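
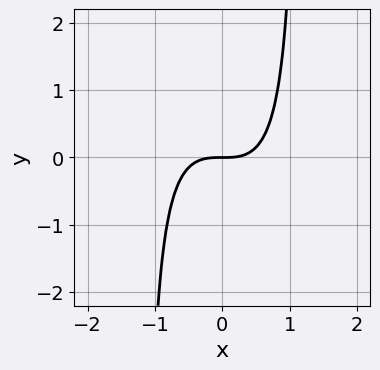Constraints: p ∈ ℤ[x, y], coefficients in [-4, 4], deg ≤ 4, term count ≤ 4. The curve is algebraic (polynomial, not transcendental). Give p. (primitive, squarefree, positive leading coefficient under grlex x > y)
First, degree: the shape is more complex than any degree-2 curve, so deg p = 3.
Then, against the integer gridlines: it crosses the y-axis at the gridline y = 0; one x-axis crossing is at x = 0.
Finally, fitting integer coefficients to these (and the overall shape) gives p.

3*x^3 + 2*x^2*y - 3*y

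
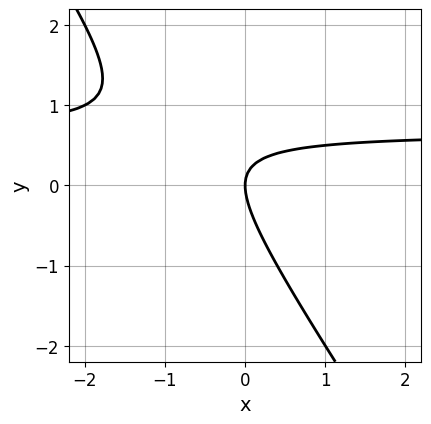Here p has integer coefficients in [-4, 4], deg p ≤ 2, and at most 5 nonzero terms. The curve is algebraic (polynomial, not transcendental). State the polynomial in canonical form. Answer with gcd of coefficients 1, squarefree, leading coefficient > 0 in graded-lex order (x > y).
First, degree: a generic line meets the curve in up to 2 points, so deg p = 2.
Next, from the visible intercepts: it crosses the y-axis at the gridline y = 0; it crosses the x-axis at the gridline x = 0.
Finally, these observations pin down the coefficients.

3*x*y + 2*y^2 - 2*x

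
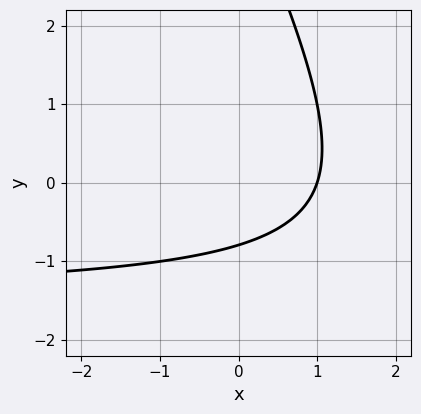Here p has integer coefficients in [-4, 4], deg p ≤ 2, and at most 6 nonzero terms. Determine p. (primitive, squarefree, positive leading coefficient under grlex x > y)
2*x*y + y^2 + 3*x - 3*y - 3

First, deg p = 2.
Next, observable constraints: it crosses the x-axis at the gridline x = 1.
Finally, matching integer coefficients to the picture gives p.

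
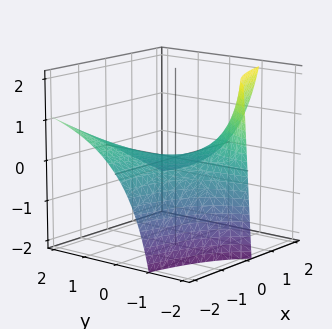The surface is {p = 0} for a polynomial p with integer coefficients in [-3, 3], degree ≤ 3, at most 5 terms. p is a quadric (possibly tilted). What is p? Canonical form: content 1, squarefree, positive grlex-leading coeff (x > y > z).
x*y + y*z + 2*z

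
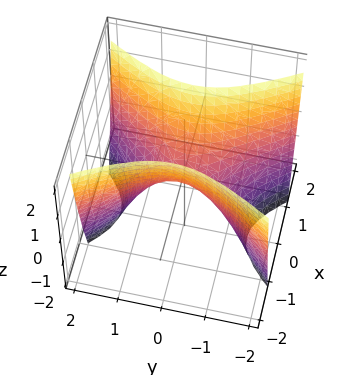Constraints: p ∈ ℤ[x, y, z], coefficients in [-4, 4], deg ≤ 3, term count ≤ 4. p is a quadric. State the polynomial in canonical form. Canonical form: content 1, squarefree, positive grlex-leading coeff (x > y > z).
2*x^2 - y^2 - z

1. The degree is 2 — a saddle surface; a quadric.
2. Symmetries: the x ↦ −x reflection is a symmetry, so x appears only in even powers; the y ↦ −y reflection is a symmetry, so y appears only in even powers.
3. Checking where it meets the axes: it meets the y-axis at y = 0 (among the integer gridlines); it crosses the z-axis at the gridline z = 0; it meets the x-axis at x = 0 (among the integer gridlines).
4. Solving for integer coefficients yields p as stated.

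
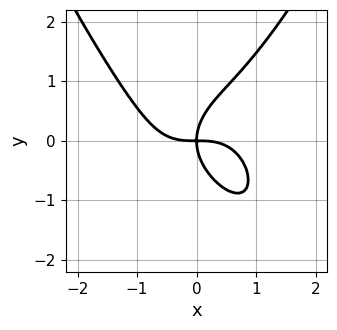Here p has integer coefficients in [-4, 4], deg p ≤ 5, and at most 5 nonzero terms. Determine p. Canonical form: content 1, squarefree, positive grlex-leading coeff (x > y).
2*x^4 - 2*y^3 + 3*x*y

The degree is 4 — no degree-3 curve has this shape.
From the axis intercepts and sections: it crosses the y-axis at the gridline y = 0; it crosses the x-axis at the gridline x = 0.
Putting this together gives p.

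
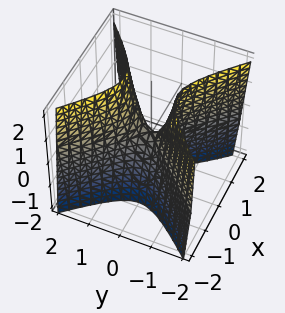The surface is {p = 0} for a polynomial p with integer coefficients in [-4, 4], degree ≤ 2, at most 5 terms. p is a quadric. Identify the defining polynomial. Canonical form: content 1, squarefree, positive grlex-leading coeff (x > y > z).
3*x^2 - 3*y^2 + z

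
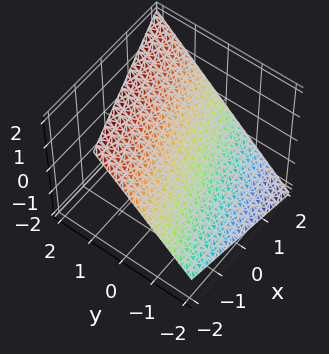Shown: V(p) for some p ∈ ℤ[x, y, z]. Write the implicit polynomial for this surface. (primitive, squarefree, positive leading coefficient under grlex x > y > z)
x - 3*y + 3*z - 2

(a) Degree: every cross-section is a straight line — this is a plane, so deg p = 1.
(b) Against the integer gridlines: it meets the x-axis at x = 2 (among the integer gridlines).
(c) Fitting integer coefficients to these (and the overall shape) gives p.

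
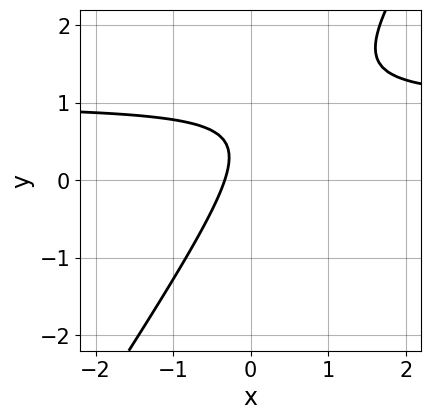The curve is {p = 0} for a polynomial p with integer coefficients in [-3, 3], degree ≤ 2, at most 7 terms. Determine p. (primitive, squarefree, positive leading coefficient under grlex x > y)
3*x*y - 2*y^2 - 3*x + 2*y - 1

The degree is 2 — the shape is more complex than any degree-1 curve.
Checking where it meets the axes: no y-intercept at any integer in the box.
Fitting integer coefficients to these (and the overall shape) gives p.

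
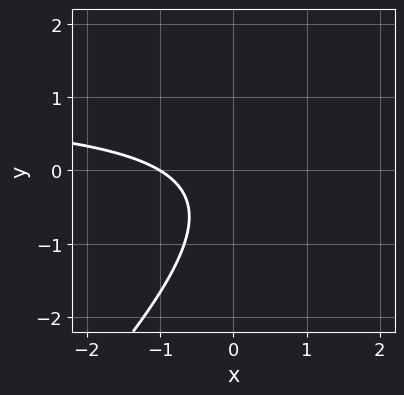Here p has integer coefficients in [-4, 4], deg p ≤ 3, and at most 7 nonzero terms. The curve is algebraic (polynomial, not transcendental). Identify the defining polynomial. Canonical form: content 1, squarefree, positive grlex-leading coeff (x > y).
3*x*y - 3*y^2 - 3*x - 2*y - 3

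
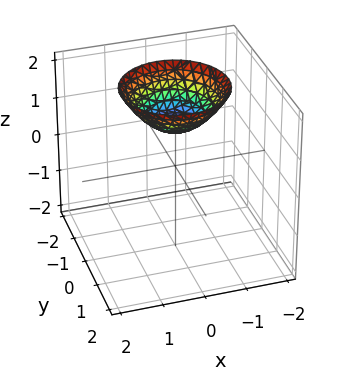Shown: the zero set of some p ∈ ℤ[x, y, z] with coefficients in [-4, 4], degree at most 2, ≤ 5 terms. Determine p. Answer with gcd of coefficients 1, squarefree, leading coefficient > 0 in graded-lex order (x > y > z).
1. The degree is 2 — the shape is more complex than any degree-1 surface.
2. Symmetry: the z-axis is an axis of rotation, so x and y enter only as x² + y².
3. Reading off the gridlines: one z-axis crossing is at z = 1; a circular section at z = 2 has radius between 1 and 2; it misses every integer gridline on the y-axis.
4. Matching integer coefficients to the picture gives p.

2*x^2 + 2*y^2 - 3*z + 3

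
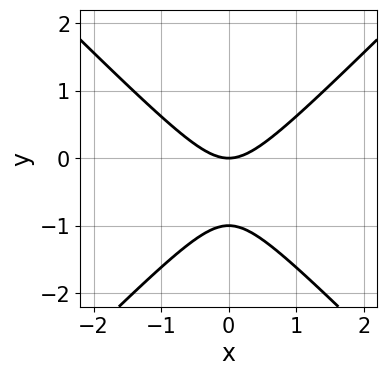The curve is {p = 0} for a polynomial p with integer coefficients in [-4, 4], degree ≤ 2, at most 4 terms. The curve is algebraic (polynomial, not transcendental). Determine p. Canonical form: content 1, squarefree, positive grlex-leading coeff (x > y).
x^2 - y^2 - y

1. deg p = 2. The shape is more complex than any degree-1 curve.
2. Symmetries: it's symmetric under x → −x, forcing even powers of x.
3. Against the integer gridlines: it meets the x-axis at x = 0 (among the integer gridlines); among the integer gridlines, it crosses the y-axis at y ∈ {-1, 0}.
4. Fitting integer coefficients to these (and the overall shape) gives p.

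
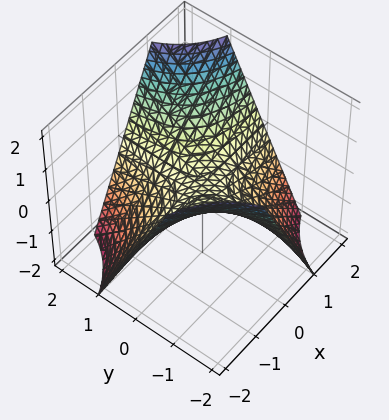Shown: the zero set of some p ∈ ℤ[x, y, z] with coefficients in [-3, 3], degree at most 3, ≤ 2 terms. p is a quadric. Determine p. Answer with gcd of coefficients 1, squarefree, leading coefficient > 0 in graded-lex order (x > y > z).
1. Degree: a hyperbolic paraboloid; a quadric, so deg p = 2.
2. Observable constraints: the visible y-axis segment lies entirely on the surface; every point of the x-axis in the box is on the surface; it crosses the z-axis at the gridline z = 0.
3. Solving for integer coefficients yields p as stated.

x*y - z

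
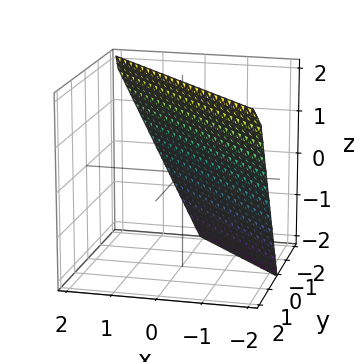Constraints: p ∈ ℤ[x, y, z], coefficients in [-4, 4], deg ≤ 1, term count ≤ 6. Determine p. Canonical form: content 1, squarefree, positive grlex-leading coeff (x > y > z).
First, degree: every cross-section is a straight line — this is a plane, so deg p = 1.
Next, from the axis intercepts and sections: it meets the z-axis at z = 2 (among the integer gridlines); it crosses the x-axis at the gridline x = -1; one y-axis crossing is at y = -1.
Finally, fitting integer coefficients to these (and the overall shape) gives p.

2*x + 2*y - z + 2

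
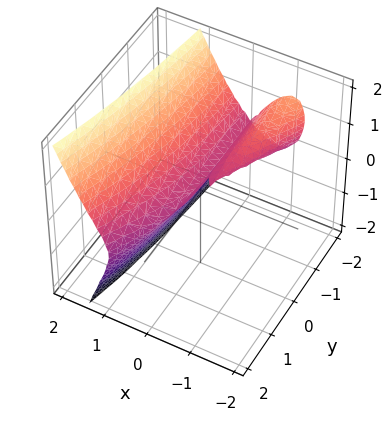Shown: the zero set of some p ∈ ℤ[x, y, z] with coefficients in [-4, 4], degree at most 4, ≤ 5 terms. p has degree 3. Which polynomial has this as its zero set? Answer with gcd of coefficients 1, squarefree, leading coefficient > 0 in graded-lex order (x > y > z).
(a) deg p = 3.
(b) From the axis intercepts and sections: every point of the y-axis in the box is on the surface; it meets the z-axis at z = 0 (among the integer gridlines).
(c) Matching integer coefficients to the picture gives p.

2*x^3 - x^2*y - x*z - z^2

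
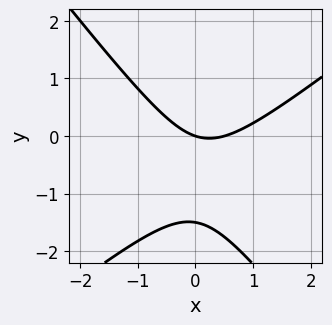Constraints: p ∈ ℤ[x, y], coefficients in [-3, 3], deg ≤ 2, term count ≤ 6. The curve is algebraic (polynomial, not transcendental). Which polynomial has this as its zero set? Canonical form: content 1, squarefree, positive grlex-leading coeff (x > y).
The degree is 2 — a generic line meets the curve in up to 2 points.
Observable constraints: it crosses the x-axis at the gridline x = 0; it crosses the y-axis at the gridline y = 0.
Matching integer coefficients to the picture gives p.

2*x^2 - x*y - 2*y^2 - x - 3*y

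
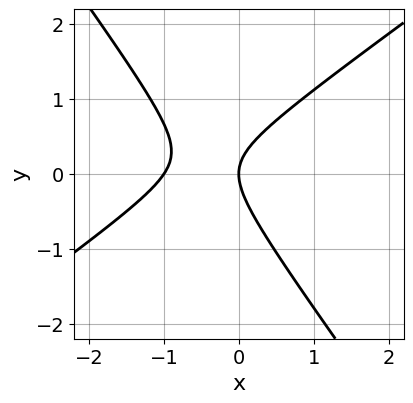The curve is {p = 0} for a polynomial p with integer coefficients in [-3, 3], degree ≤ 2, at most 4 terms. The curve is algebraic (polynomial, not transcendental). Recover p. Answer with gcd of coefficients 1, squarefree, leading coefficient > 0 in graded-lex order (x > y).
First, the degree is 2 — a generic line meets the curve in up to 2 points.
Next, reading off the gridlines: among the integer gridlines, it crosses the x-axis at x ∈ {-1, 0}; it meets the y-axis at y = 0 (among the integer gridlines).
Finally, matching integer coefficients to the picture gives p.

3*x^2 - 2*x*y - 3*y^2 + 3*x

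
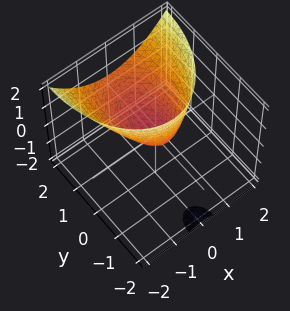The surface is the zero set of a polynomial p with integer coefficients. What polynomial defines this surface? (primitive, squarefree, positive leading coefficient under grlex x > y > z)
2*x^2 + y^2 - 2*y*z - 2*z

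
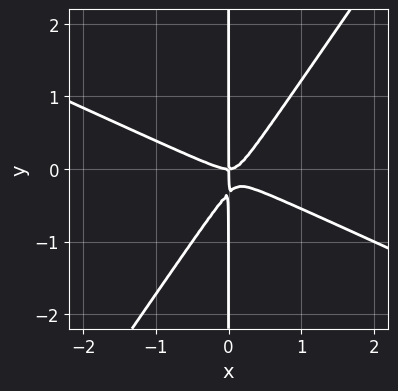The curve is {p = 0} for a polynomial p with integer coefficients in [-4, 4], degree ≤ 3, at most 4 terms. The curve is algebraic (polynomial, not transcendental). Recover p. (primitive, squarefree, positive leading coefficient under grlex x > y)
2*x^3 + 3*x^2*y - 3*x*y^2 - x*y

(a) Degree: the shape is more complex than any degree-2 curve, so deg p = 3.
(b) Checking where it meets the axes: one x-axis crossing is at x = 0; the visible y-axis segment lies entirely on the curve.
(c) The integer polynomial consistent with all of this is the stated p.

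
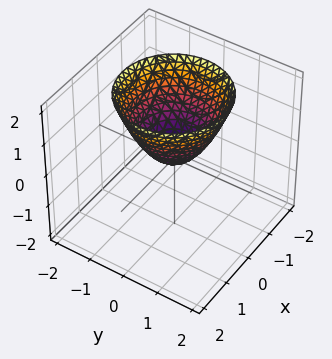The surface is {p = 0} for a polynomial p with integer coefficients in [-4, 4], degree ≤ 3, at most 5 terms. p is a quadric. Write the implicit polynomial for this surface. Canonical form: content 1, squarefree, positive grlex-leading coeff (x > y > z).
1. Degree: a paraboloid; a quadric, so deg p = 2.
2. Symmetries: the z-axis is an axis of rotation, so x and y enter only as x² + y².
3. From the axis intercepts and sections: it meets the z-axis at z = 0 (among the integer gridlines); one y-axis crossing is at y = 0; a circular section at z = 1 has radius exactly 1.
4. Solving for integer coefficients yields p as stated.

x^2 + y^2 - z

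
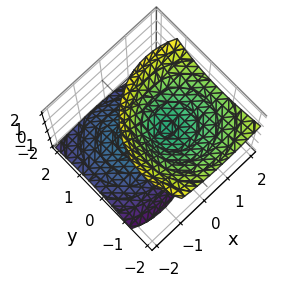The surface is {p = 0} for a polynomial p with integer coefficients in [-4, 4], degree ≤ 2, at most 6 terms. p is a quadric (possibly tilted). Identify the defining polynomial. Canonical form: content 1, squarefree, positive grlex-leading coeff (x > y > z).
1. There are 2 components. Treating them together as one polynomial.
2. Degree: no degree-1 surface has this shape, so deg p = 2.
3. Observable constraints: the surface avoids every integer y-axis point in the box; no x-intercept at any integer in the box.
4. Assembling these constraints gives the stated polynomial.

3*x^2 - 3*x*z + 3*y^2 + 3*y*z - 3*z^2 + 1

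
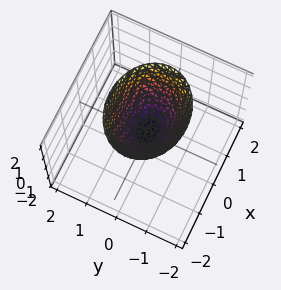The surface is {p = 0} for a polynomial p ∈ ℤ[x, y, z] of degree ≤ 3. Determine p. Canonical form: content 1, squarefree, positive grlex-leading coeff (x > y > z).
2*x^2 + 3*y^2 - 2*z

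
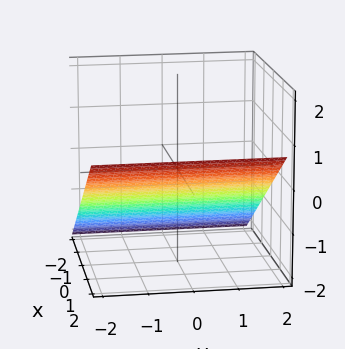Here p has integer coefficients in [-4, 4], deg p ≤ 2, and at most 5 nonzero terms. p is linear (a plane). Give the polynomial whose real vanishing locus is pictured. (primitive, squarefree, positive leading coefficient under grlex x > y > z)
2*x - 3*z - 2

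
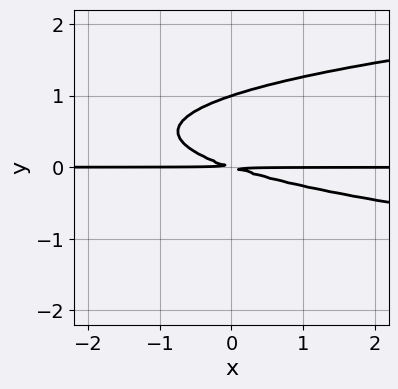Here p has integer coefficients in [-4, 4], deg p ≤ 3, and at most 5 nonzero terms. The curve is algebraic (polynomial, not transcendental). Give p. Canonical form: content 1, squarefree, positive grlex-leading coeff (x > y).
3*y^3 - x*y - 3*y^2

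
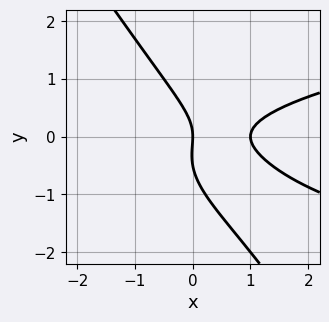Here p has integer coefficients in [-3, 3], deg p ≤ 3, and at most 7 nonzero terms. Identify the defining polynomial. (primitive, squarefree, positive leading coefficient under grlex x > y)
3*x*y^2 + 2*y^3 - 2*x^2 + y^2 + 2*x

1. deg p = 3. A generic line meets the curve in up to 3 points.
2. Reading off the gridlines: one y-axis crossing is at y = 0; among the integer gridlines, it crosses the x-axis at x ∈ {0, 1}.
3. The integer polynomial consistent with all of this is the stated p.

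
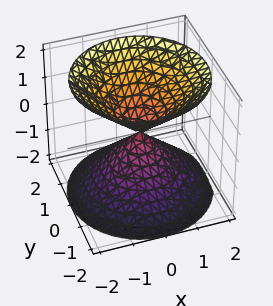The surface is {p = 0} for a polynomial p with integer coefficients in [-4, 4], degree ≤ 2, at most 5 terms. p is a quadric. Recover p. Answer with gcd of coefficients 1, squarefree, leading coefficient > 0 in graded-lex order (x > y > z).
x^2 + y^2 - z^2

(a) The picture has 2 separate pieces. They look like related sheets of one shape, so recover p as a whole.
(b) Degree: a double cone through the origin; a quadric, so deg p = 2.
(c) Symmetry: every cross-section ⟂ z is a circle, so x, y appear only via x² + y²; mirror symmetry z ↦ −z ⇒ only even powers of z.
(d) From the visible intercepts: a circular section at z = -1 has radius exactly 1; one x-axis crossing is at x = 0; one y-axis crossing is at y = 0; one z-axis crossing is at z = 0.
(e) Fitting integer coefficients to these (and the overall shape) gives p.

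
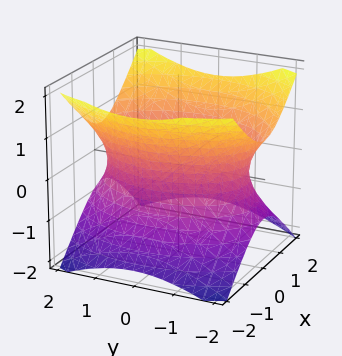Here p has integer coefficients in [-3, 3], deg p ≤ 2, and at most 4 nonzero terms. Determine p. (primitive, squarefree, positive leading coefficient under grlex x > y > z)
2*x^2 + y^2 - 2*z^2 - 3

First, deg p = 2.
Then, symmetries: the z ↦ −z reflection is a symmetry, so z appears only in even powers; mirror symmetry x ↦ −x ⇒ only even powers of x; mirror symmetry y ↦ −y ⇒ only even powers of y.
Next, from the axis intercepts and sections: the surface avoids every integer z-axis point in the box.
Finally, the integer polynomial consistent with all of this is the stated p.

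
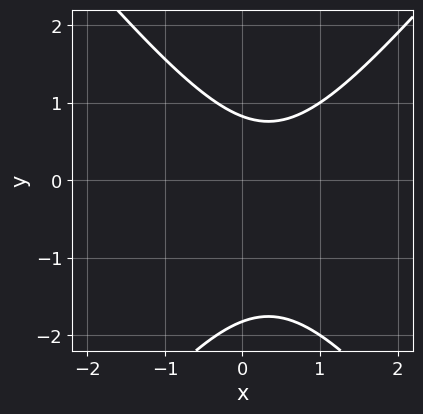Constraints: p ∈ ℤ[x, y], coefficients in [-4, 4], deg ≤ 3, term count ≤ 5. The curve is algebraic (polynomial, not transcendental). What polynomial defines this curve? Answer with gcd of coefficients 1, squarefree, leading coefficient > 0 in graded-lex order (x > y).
3*x^2 - 2*y^2 - 2*x - 2*y + 3

1. The degree is 2 — the shape is more complex than any degree-1 curve.
2. Observable constraints: it misses every integer gridline on the x-axis.
3. Solving for integer coefficients yields p as stated.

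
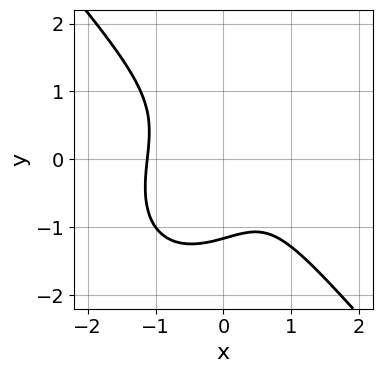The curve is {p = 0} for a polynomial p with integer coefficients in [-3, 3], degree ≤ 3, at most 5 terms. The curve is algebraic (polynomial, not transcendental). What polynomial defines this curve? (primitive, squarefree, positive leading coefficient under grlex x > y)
First, the degree is 3 — the shape is more complex than any degree-2 curve.
Finally, solving for integer coefficients yields p as stated.

3*x^3 + 2*y^3 - 2*x - y + 2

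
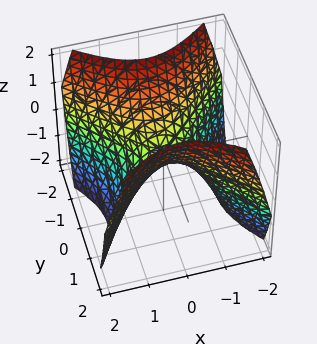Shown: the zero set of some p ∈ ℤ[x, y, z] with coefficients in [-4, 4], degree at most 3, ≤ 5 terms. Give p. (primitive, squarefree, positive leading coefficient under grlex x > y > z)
x^2 - y^2 + z

First, degree: a saddle surface; a quadric, so deg p = 2.
Then, symmetries: the y ↦ −y reflection is a symmetry, so y appears only in even powers; mirror symmetry x ↦ −x ⇒ only even powers of x.
Then, observable constraints: it meets the y-axis at y = 0 (among the integer gridlines); it meets the x-axis at x = 0 (among the integer gridlines); it meets the z-axis at z = 0 (among the integer gridlines).
Finally, assembling these constraints gives the stated polynomial.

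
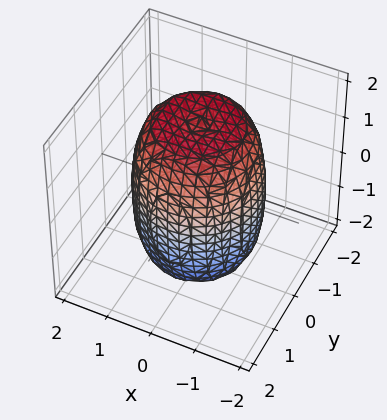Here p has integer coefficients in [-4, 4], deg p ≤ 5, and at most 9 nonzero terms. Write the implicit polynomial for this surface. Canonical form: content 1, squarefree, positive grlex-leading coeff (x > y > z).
2*x^4 + 4*x^2*y^2 + 2*y^4 - 2*x^2 - 2*y^2 + z^2 - 3

(a) The degree is 4 — no degree-3 surface has this shape.
(b) Symmetries: rotational symmetry about the z-axis ⇒ p depends on x, y only through x² + y².
(c) Observable constraints: a circular section at z = 1 has radius between 1 and 2.
(d) Putting this together gives p.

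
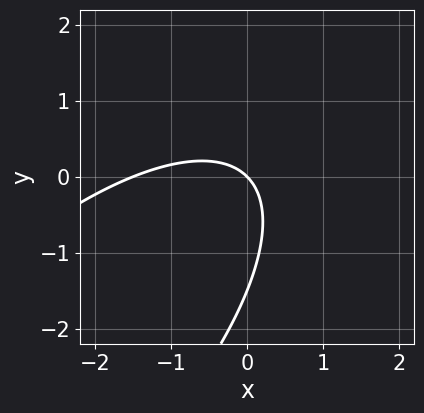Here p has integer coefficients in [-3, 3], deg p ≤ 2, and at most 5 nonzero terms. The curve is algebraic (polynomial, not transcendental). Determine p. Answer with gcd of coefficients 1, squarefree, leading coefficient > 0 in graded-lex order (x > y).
First, the degree is 2 — the shape is more complex than any degree-1 curve.
Next, from the axis intercepts and sections: one x-axis crossing is at x = 0; it crosses the y-axis at the gridline y = 0.
Finally, solving for integer coefficients yields p as stated.

2*x^2 - 3*x*y + 2*y^2 + 3*x + 3*y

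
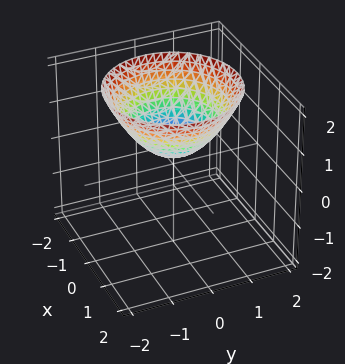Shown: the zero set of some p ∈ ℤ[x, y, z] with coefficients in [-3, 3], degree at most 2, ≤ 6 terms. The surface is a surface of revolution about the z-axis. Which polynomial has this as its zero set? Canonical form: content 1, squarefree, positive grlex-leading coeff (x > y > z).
2*x^2 + 2*y^2 - 3*z + 1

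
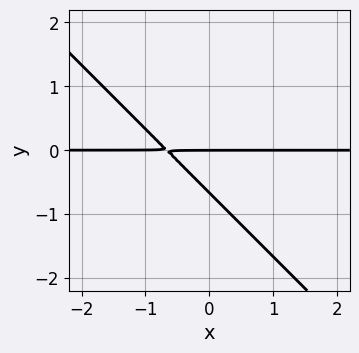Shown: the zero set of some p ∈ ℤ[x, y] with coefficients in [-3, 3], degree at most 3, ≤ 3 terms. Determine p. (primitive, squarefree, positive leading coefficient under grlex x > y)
3*x*y + 3*y^2 + 2*y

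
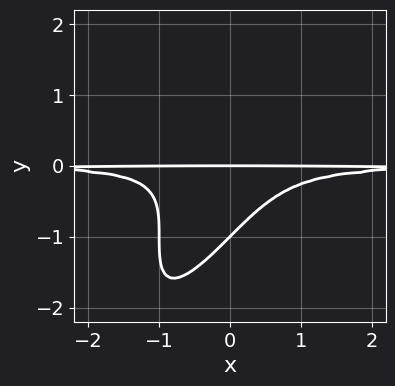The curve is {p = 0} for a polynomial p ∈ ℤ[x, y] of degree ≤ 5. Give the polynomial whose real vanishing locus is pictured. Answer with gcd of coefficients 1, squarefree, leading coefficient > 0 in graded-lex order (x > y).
3*x^2*y^2 - 3*x*y^3 + y^4 + y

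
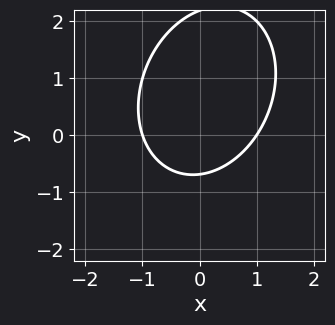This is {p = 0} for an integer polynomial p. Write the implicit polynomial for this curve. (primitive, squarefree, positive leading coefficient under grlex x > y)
3*x^2 - x*y + 2*y^2 - 3*y - 3

1. Degree: a generic line meets the curve in up to 2 points, so deg p = 2.
2. Reading off the gridlines: among the integer gridlines, it crosses the x-axis at x ∈ {-1, 1}.
3. These observations pin down the coefficients.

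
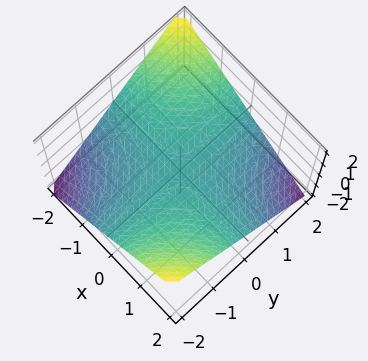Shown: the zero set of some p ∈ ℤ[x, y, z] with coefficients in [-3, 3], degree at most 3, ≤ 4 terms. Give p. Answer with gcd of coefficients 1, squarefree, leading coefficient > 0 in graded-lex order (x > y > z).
x*y + 2*z

deg p = 2.
Checking where it meets the axes: the visible y-axis segment lies entirely on the surface; it meets the z-axis at z = 0 (among the integer gridlines); every point of the x-axis in the box is on the surface.
Fitting integer coefficients to these (and the overall shape) gives p.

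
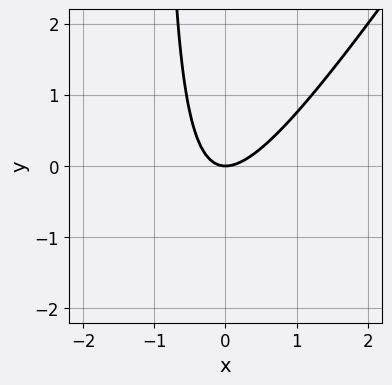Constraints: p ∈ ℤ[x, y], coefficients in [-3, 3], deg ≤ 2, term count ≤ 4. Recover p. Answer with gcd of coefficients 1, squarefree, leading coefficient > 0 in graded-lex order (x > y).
First, deg p = 2. A generic line meets the curve in up to 2 points.
Then, observable constraints: it meets the x-axis at x = 0 (among the integer gridlines); one y-axis crossing is at y = 0.
Finally, solving for integer coefficients yields p as stated.

3*x^2 - 2*x*y - 2*y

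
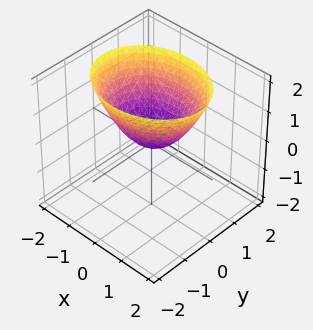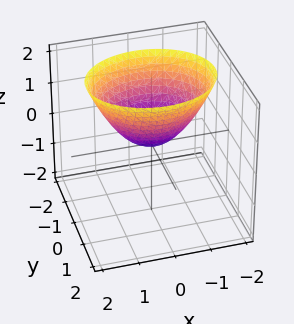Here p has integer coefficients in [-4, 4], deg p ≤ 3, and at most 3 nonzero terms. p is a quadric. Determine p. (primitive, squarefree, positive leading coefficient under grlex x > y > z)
The degree is 2 — a paraboloid; a quadric.
Symmetries: mirror symmetry x ↦ −x ⇒ only even powers of x; the y ↦ −y reflection is a symmetry, so y appears only in even powers.
From the visible intercepts: one x-axis crossing is at x = 0; it meets the y-axis at y = 0 (among the integer gridlines); one z-axis crossing is at z = 0.
These observations pin down the coefficients.

2*x^2 + 3*y^2 - 3*z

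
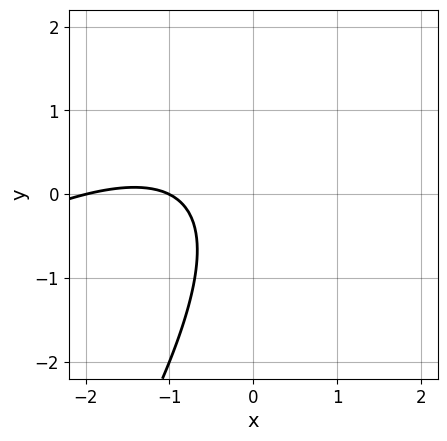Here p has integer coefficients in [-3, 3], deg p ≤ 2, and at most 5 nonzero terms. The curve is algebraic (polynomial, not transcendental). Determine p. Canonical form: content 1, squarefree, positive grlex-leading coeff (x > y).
(a) The degree is 2 — the shape is more complex than any degree-1 curve.
(b) Observable constraints: the curve avoids every integer y-axis point in the box; among the integer gridlines, it crosses the x-axis at x ∈ {-2, -1}.
(c) Assembling these constraints gives the stated polynomial.

x^2 - 2*x*y + y^2 + 3*x + 2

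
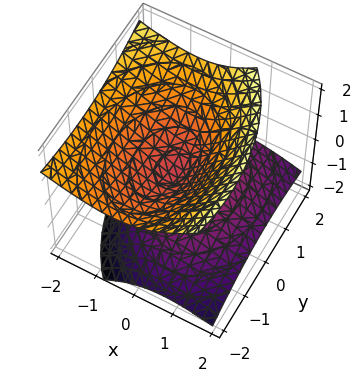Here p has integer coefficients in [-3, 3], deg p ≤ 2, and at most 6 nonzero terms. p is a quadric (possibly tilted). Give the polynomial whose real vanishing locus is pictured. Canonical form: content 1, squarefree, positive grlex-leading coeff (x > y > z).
2*x^2 + 2*x*z + y^2 + y*z - 3*z^2

1. The picture has 2 separate pieces. Treating them together as one polynomial.
2. The degree is 2 — a generic line meets the surface in up to 2 points.
3. Checking where it meets the axes: one z-axis crossing is at z = 0; it crosses the x-axis at the gridline x = 0; one y-axis crossing is at y = 0.
4. Solving for integer coefficients yields p as stated.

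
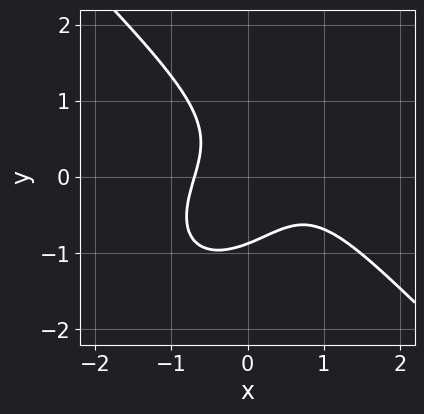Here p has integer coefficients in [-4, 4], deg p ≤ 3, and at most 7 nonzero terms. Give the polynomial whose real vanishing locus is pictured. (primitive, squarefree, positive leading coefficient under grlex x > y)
3*x^3 + 3*y^3 - 2*x^2 + 3*x*y + 2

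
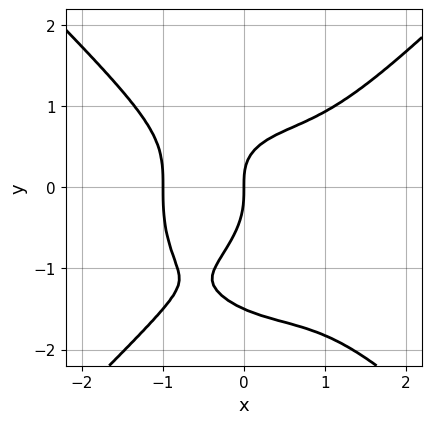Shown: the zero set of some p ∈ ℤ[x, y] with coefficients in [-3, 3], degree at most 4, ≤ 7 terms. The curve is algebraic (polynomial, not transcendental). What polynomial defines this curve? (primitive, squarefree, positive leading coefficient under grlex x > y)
Degree: a generic line meets the curve in up to 4 points, so deg p = 4.
Observable constraints: among the integer gridlines, it crosses the x-axis at x ∈ {-1, 0}; it meets the y-axis at y = 0 (among the integer gridlines).
Together with the visible shape, these determine p as stated.

2*x^4 - 2*y^4 - x^3 - 3*y^3 + 3*x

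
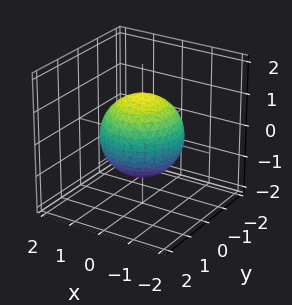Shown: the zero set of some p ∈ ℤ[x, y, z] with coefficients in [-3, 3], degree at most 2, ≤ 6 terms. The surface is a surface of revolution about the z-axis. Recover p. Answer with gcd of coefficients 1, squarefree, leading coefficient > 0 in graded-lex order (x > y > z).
2*x^2 + 2*y^2 + 2*z^2 - 3

(a) Degree: no degree-1 surface has this shape, so deg p = 2.
(b) Symmetries: the z-axis is an axis of rotation, so x and y enter only as x² + y².
(c) Reading off the gridlines: a circular section at z = -1 has radius between 0 and 1.
(d) These observations pin down the coefficients.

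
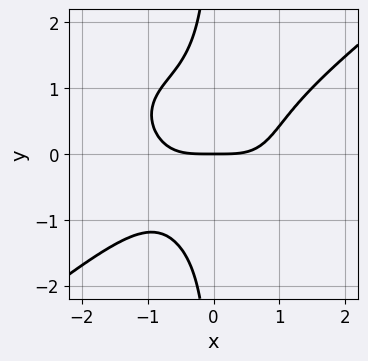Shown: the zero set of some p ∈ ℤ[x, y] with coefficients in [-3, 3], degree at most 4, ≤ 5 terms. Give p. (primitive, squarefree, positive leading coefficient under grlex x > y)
Degree: no degree-3 curve has this shape, so deg p = 4.
Against the integer gridlines: it crosses the x-axis at the gridline x = 0; it crosses the y-axis at the gridline y = 0.
Matching integer coefficients to the picture gives p.

x^4 - 2*x*y^3 - 2*y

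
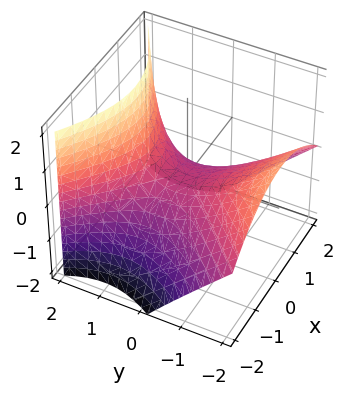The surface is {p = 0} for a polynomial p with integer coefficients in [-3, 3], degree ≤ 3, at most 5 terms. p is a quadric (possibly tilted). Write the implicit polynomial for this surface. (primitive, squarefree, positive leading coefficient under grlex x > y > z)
x^2 - y^2 - y*z + 2*z

1. deg p = 2.
2. Observable constraints: it crosses the x-axis at the gridline x = 0; it meets the y-axis at y = 0 (among the integer gridlines); it meets the z-axis at z = 0 (among the integer gridlines).
3. These observations pin down the coefficients.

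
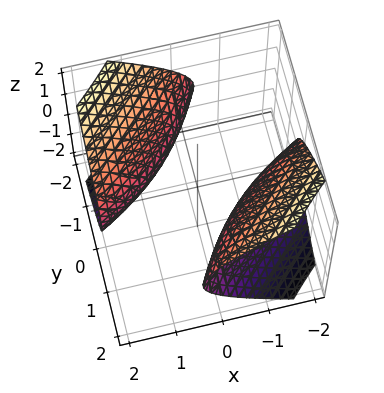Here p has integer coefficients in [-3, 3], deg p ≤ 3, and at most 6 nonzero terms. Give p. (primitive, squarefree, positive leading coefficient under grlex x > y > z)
I count 2 distinct pieces. Treating them together as one polynomial.
The degree is 2 — a generic line meets the surface in up to 2 points.
Checking where it meets the axes: it misses every integer gridline on the z-axis.
These observations pin down the coefficients.

x^2 - 3*x*y + y^2 - 3*z^2 - 2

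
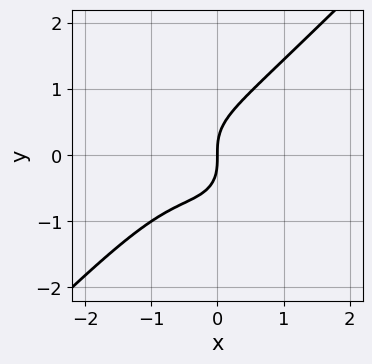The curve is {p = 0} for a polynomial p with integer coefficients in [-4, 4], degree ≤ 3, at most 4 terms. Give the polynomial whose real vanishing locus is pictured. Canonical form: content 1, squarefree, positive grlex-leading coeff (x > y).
x^3 - y^3 + x^2 + x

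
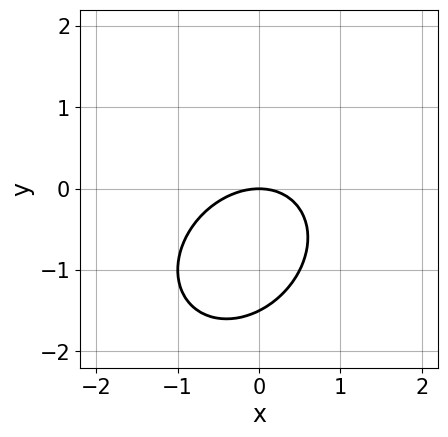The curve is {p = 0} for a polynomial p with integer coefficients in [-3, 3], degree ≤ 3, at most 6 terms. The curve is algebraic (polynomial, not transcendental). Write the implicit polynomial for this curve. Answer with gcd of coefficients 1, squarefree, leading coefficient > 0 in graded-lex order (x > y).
Degree: the shape is more complex than any degree-1 curve, so deg p = 2.
Observable constraints: it meets the y-axis at y = 0 (among the integer gridlines); one x-axis crossing is at x = 0.
Matching integer coefficients to the picture gives p.

2*x^2 - x*y + 2*y^2 + 3*y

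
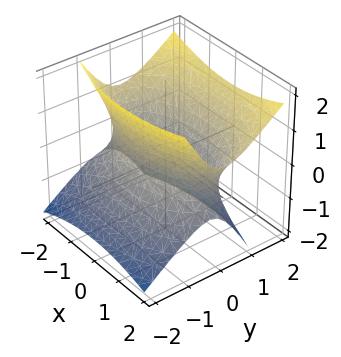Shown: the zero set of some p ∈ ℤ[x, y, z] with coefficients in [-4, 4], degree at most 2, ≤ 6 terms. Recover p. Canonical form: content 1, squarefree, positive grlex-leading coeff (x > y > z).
x^2 + 3*y^2 - 2*y*z - 2*z^2 - 3

(a) deg p = 2. No degree-1 surface has this shape.
(b) Reading off the gridlines: the surface avoids every integer z-axis point in the box; among the integer gridlines, it crosses the y-axis at y ∈ {-1, 1}.
(c) Fitting integer coefficients to these (and the overall shape) gives p.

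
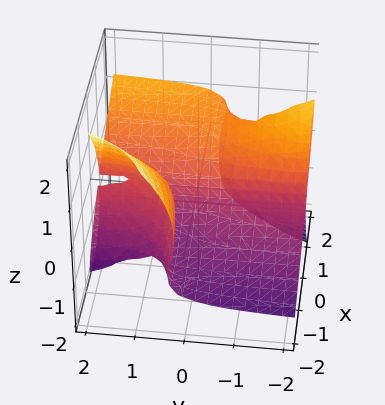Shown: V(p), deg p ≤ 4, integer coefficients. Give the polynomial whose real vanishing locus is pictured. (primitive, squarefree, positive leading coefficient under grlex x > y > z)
The degree is 3 — a generic line meets the surface in up to 3 points.
Reading off the gridlines: one x-axis crossing is at x = 0; every point of the y-axis in the box is on the surface; it crosses the z-axis at the gridline z = 0.
Together with the visible shape, these determine p as stated.

2*x^2*y - 3*x*y*z - 2*z^3 + x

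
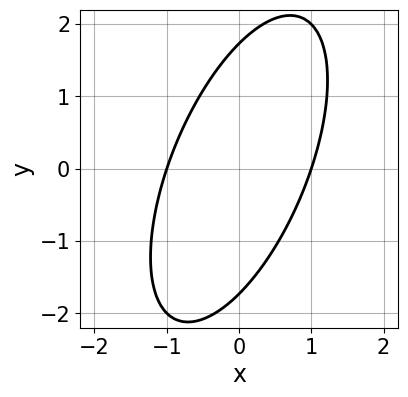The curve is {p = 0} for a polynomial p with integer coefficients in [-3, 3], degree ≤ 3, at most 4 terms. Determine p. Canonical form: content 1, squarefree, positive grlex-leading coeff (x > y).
(a) Degree: no degree-1 curve has this shape, so deg p = 2.
(b) From the visible intercepts: the x-axis gridline crossings are at x ∈ {-1, 1}.
(c) Assembling these constraints gives the stated polynomial.

3*x^2 - 2*x*y + y^2 - 3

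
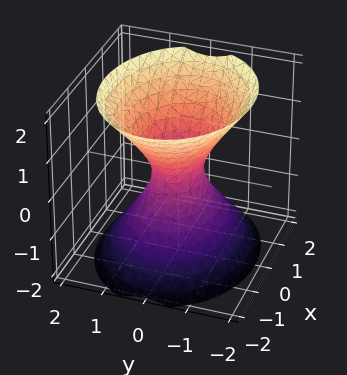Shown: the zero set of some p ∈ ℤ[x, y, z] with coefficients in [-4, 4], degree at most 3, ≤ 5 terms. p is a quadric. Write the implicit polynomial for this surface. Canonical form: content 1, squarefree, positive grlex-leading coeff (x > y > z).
2*x^2 + 3*y^2 - 2*z^2 - 1

deg p = 2.
Symmetries: it's symmetric under y → −y, forcing even powers of y; the x ↦ −x reflection is a symmetry, so x appears only in even powers; mirror symmetry z ↦ −z ⇒ only even powers of z.
Checking where it meets the axes: it misses every integer gridline on the z-axis.
Together with the visible shape, these determine p as stated.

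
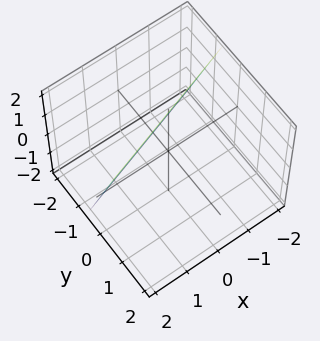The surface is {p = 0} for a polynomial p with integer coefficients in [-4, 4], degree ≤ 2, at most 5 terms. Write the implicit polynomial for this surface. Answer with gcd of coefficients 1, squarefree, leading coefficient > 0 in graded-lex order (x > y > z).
x - 3*y + z - 2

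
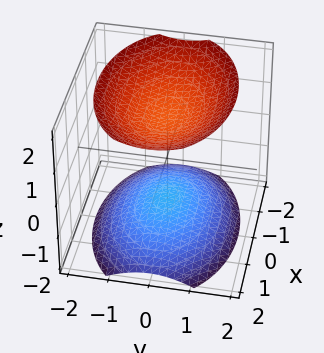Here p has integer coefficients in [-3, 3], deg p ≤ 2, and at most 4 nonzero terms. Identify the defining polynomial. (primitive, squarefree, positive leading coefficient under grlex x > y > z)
1. I count 2 distinct pieces. Treating them together as one polynomial.
2. deg p = 2. Two separate bowl-shaped sheets opening away from each other; a quadric.
3. Symmetries: the z ↦ −z reflection is a symmetry, so z appears only in even powers; the x ↦ −x reflection is a symmetry, so x appears only in even powers; mirror symmetry y ↦ −y ⇒ only even powers of y.
4. Against the integer gridlines: no y-intercept at any integer in the box; no x-intercept at any integer in the box.
5. Fitting integer coefficients to these (and the overall shape) gives p.

x^2 + 2*y^2 - 2*z^2 + 3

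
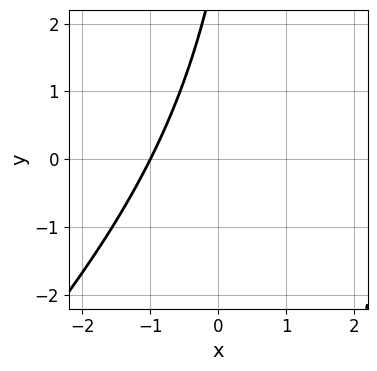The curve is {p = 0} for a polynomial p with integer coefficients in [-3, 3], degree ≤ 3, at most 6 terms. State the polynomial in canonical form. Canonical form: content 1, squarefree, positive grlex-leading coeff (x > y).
First, the degree is 2 — no degree-1 curve has this shape.
Next, checking where it meets the axes: it misses every integer gridline on the y-axis; one x-axis crossing is at x = -1.
Finally, together with the visible shape, these determine p as stated.

x^2 - x*y - 2*x + y - 3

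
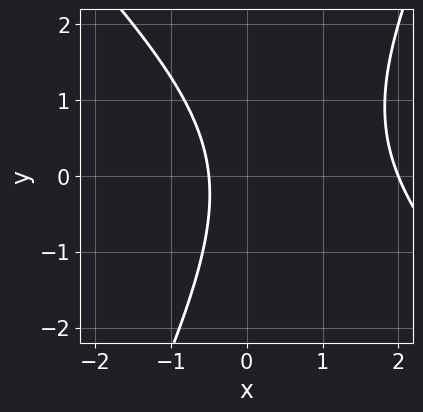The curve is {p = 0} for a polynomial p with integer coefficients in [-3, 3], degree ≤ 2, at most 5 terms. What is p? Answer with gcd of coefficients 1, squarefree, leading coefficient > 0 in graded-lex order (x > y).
2*x^2 + x*y - y^2 - 3*x - 2

(a) The degree is 2 — no degree-1 curve has this shape.
(b) From the visible intercepts: one x-axis crossing is at x = 2; no y-intercept at any integer in the box.
(c) Together with the visible shape, these determine p as stated.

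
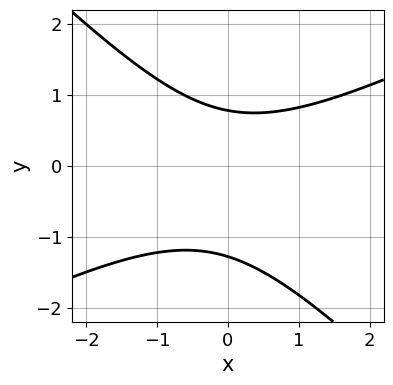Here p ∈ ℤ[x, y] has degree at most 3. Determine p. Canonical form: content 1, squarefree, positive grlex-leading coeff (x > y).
Degree: the shape is more complex than any degree-1 curve, so deg p = 2.
Observable constraints: no x-intercept at any integer in the box.
Fitting integer coefficients to these (and the overall shape) gives p.

x^2 - x*y - 2*y^2 - y + 2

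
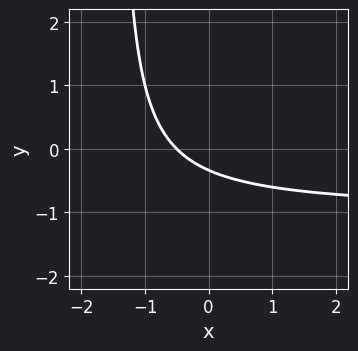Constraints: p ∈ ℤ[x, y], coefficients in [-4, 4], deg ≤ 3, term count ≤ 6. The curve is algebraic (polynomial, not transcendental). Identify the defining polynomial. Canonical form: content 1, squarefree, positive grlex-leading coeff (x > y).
Degree: the shape is more complex than any degree-1 curve, so deg p = 2.
The integer polynomial consistent with all of this is the stated p.

2*x*y + 2*x + 3*y + 1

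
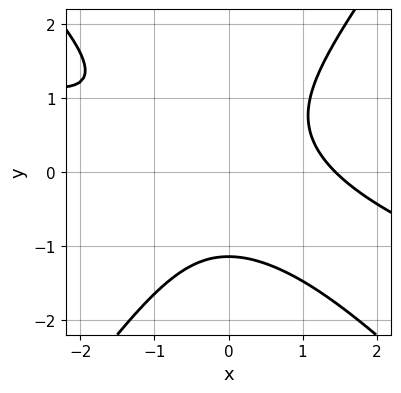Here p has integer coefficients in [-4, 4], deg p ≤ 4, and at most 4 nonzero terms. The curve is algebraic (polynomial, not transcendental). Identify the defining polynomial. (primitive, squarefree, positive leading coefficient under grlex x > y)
x^3 + 3*x^2*y - 2*y^3 - 3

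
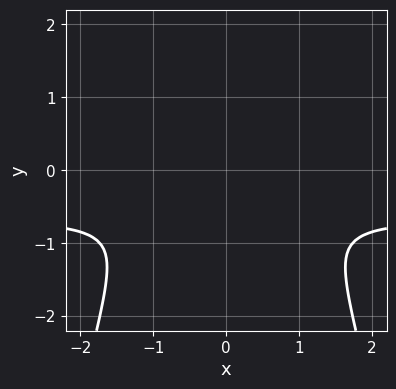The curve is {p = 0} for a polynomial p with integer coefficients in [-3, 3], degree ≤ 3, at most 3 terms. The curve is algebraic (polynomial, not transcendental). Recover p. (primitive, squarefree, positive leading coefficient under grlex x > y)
1. Degree: a generic line meets the curve in up to 3 points, so deg p = 3.
2. Symmetries: the x ↦ −x reflection is a symmetry, so x appears only in even powers.
3. The integer polynomial consistent with all of this is the stated p.

3*x^2*y + 2*x^2 + 3*y^2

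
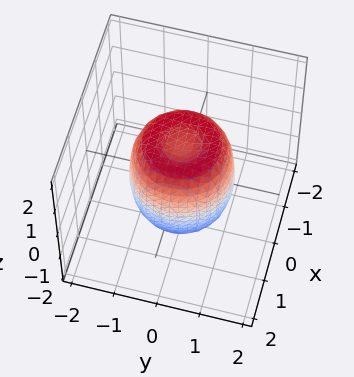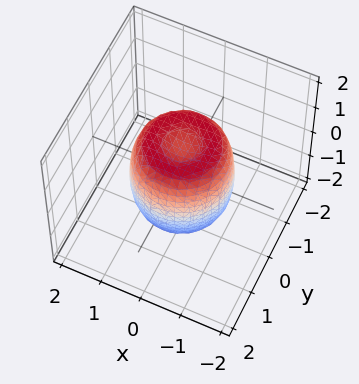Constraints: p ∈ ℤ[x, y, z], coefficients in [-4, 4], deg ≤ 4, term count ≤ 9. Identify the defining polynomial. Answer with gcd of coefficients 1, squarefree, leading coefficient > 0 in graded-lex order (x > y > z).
(a) Degree: the shape is more complex than any degree-3 surface, so deg p = 4.
(b) Symmetries: every cross-section ⟂ z is a circle, so x, y appear only via x² + y².
(c) From the visible intercepts: the z-axis gridline crossings are at z ∈ {-1, 1}; a circular section at z = 1 has radius exactly 1.
(d) These observations pin down the coefficients.

2*x^4 + 4*x^2*y^2 + 2*y^4 - 2*x^2 - 2*y^2 + z^2 - 1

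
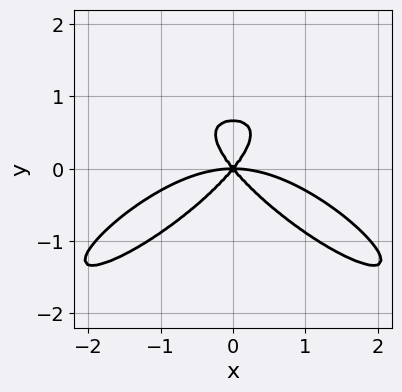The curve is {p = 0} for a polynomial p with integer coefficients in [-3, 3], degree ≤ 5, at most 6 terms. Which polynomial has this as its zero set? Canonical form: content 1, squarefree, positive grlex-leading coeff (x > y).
x^4 - 2*x^2*y^2 + 3*y^4 + 3*x^2*y - 2*y^3

1. Degree: the shape is more complex than any degree-3 curve, so deg p = 4.
2. Symmetries: mirror symmetry x ↦ −x ⇒ only even powers of x.
3. Against the integer gridlines: one x-axis crossing is at x = 0; it meets the y-axis at y = 0 (among the integer gridlines).
4. The integer polynomial consistent with all of this is the stated p.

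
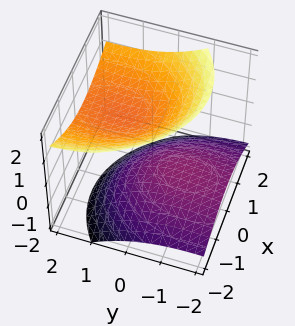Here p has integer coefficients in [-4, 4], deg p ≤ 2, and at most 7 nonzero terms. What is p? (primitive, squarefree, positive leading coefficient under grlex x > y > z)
2*x^2 - x*z + y^2 - 3*y*z - 3*z^2 + 2

First, I count 2 distinct pieces. They look like related sheets of one shape, so recover p as a whole.
Next, the degree is 2 — a generic line meets the surface in up to 2 points.
Then, reading off the gridlines: no x-intercept at any integer in the box; no y-intercept at any integer in the box.
Finally, together with the visible shape, these determine p as stated.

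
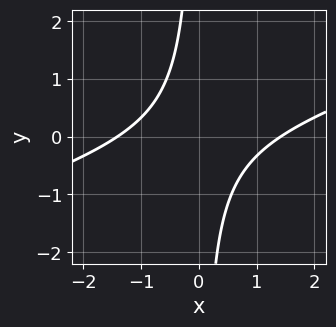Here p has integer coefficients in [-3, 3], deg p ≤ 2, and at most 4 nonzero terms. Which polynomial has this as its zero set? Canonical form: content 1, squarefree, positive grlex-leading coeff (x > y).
First, the degree is 2 — a generic line meets the curve in up to 2 points.
Next, against the integer gridlines: the curve avoids every integer y-axis point in the box.
Finally, putting this together gives p.

x^2 - 3*x*y - 2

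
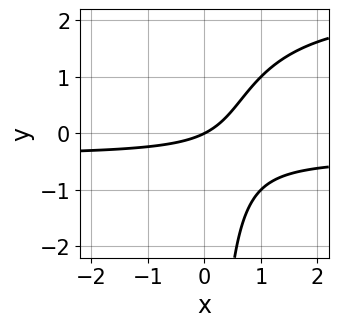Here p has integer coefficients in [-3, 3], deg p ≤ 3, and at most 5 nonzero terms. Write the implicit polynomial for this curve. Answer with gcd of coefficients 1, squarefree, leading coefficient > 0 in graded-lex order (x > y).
The degree is 3 — no degree-2 curve has this shape.
Observable constraints: it meets the y-axis at y = 0 (among the integer gridlines); it crosses the x-axis at the gridline x = 0.
The integer polynomial consistent with all of this is the stated p.

x*y^2 - 2*x*y - x + 2*y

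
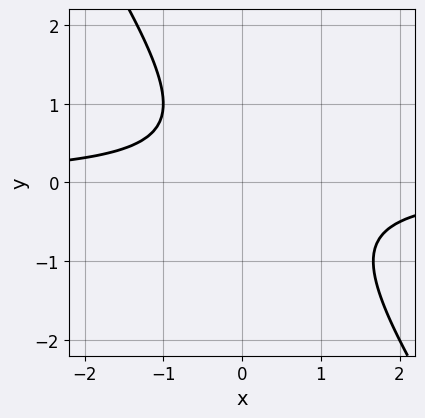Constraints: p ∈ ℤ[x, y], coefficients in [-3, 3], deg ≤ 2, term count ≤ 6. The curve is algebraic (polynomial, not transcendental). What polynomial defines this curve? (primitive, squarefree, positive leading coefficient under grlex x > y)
3*x*y + 2*y^2 - y + 2

First, the degree is 2 — the shape is more complex than any degree-1 curve.
Next, reading off the gridlines: no x-intercept at any integer in the box; the curve avoids every integer y-axis point in the box.
Finally, these observations pin down the coefficients.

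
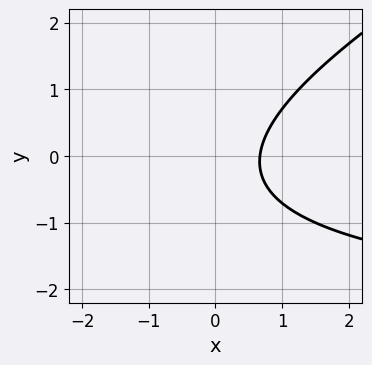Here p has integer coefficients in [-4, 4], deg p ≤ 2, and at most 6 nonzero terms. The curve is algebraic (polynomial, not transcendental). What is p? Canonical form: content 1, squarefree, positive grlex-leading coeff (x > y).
x*y - 2*y^2 + 3*x - y - 2

First, degree: no degree-1 curve has this shape, so deg p = 2.
Next, checking where it meets the axes: no y-intercept at any integer in the box.
Finally, the integer polynomial consistent with all of this is the stated p.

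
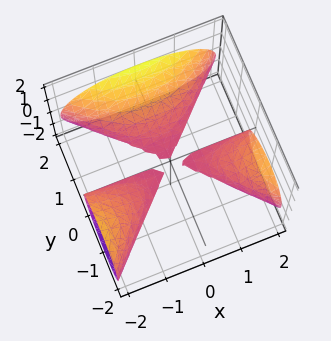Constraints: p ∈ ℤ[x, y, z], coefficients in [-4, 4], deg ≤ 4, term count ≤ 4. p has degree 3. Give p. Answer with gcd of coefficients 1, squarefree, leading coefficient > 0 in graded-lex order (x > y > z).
First, the picture has 3 separate pieces. Treating them together as one polynomial.
Next, the degree is 3 — the shape is more complex than any degree-2 surface.
Next, from the axis intercepts and sections: it crosses the z-axis at the gridline z = 0; every point of the x-axis in the box is on the surface; one y-axis crossing is at y = 0.
Finally, these observations pin down the coefficients.

x^2*y - y^3 + 3*z^2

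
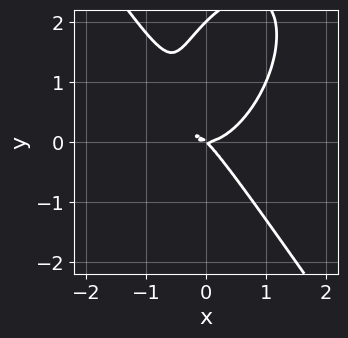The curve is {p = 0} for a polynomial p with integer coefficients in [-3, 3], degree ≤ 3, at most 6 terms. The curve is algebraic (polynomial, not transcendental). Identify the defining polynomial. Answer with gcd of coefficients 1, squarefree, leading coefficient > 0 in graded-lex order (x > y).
3*x^3 + y^3 - 2*x*y - 2*y^2

First, the degree is 3 — a generic line meets the curve in up to 3 points.
Then, observable constraints: it meets the x-axis at x = 0 (among the integer gridlines); the y-axis gridline crossings are at y ∈ {0, 2}.
Finally, the integer polynomial consistent with all of this is the stated p.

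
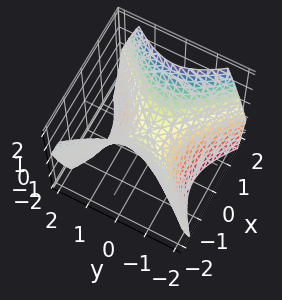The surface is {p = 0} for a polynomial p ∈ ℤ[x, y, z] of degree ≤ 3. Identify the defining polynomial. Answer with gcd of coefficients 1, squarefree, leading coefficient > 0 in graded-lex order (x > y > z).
x^2 - y^2 - z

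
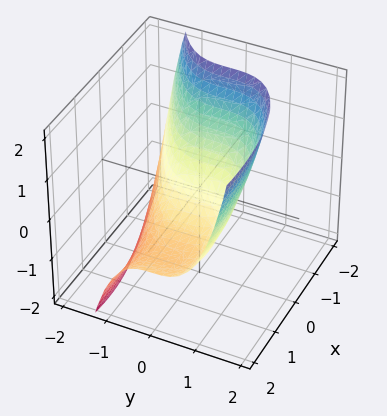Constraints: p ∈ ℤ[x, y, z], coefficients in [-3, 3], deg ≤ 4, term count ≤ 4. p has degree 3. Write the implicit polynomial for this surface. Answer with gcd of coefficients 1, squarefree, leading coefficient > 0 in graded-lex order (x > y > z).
First, degree: no degree-2 surface has this shape, so deg p = 3.
Next, checking where it meets the axes: one y-axis crossing is at y = 0; it meets the z-axis at z = 0 (among the integer gridlines); it crosses the x-axis at the gridline x = 0.
Finally, assembling these constraints gives the stated polynomial.

2*y^3 + x^2 - 3*x - 3*z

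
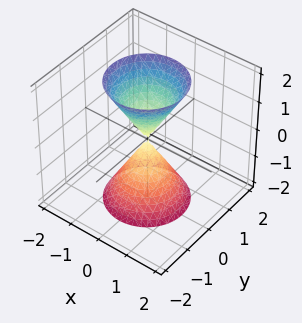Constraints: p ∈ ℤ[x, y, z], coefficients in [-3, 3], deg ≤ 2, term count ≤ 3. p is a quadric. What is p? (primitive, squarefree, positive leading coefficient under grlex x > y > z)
3*x^2 + 3*y^2 - z^2

First, there are 2 components. Treating them together as one polynomial.
Next, the degree is 2 — two nappes meeting at a single point; a quadric.
Then, symmetries: every cross-section ⟂ z is a circle, so x, y appear only via x² + y²; it's symmetric under z → −z, forcing even powers of z.
Then, checking where it meets the axes: it meets the z-axis at z = 0 (among the integer gridlines); a circular section at z = -2 has radius between 1 and 2.
Finally, the integer polynomial consistent with all of this is the stated p.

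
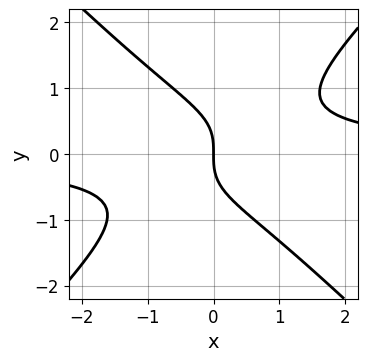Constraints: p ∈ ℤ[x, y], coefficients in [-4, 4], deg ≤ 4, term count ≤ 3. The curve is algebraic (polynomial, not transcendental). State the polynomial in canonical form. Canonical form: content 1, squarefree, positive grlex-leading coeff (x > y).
Degree: no degree-2 curve has this shape, so deg p = 3.
Checking where it meets the axes: it meets the y-axis at y = 0 (among the integer gridlines); it crosses the x-axis at the gridline x = 0.
The integer polynomial consistent with all of this is the stated p.

x^2*y - y^3 - x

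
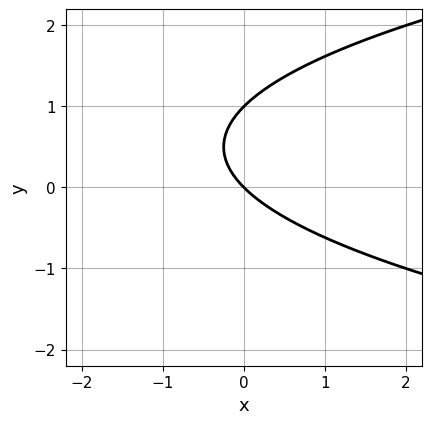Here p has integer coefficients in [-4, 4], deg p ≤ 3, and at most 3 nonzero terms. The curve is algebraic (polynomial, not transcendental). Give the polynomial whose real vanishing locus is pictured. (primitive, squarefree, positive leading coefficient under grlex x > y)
y^2 - x - y

(a) deg p = 2.
(b) From the axis intercepts and sections: it crosses the x-axis at the gridline x = 0; the y-axis gridline crossings are at y ∈ {0, 1}.
(c) Fitting integer coefficients to these (and the overall shape) gives p.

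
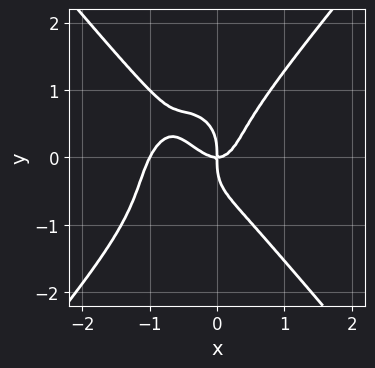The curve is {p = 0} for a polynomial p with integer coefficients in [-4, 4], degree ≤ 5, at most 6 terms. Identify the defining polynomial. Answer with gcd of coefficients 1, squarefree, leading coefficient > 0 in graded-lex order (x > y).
deg p = 4. No degree-3 curve has this shape.
From the axis intercepts and sections: the x-axis gridline crossings are at x ∈ {-1, 0}; one y-axis crossing is at y = 0.
Matching integer coefficients to the picture gives p.

2*x^4 - y^4 + 2*x^3 - x*y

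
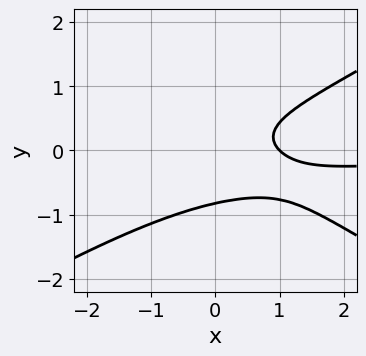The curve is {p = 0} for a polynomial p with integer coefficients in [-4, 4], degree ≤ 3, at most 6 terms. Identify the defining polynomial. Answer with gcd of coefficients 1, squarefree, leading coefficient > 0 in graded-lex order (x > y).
x^2*y - 3*y^3 - y^2 + x - 1

deg p = 3.
Checking where it meets the axes: one x-axis crossing is at x = 1.
The integer polynomial consistent with all of this is the stated p.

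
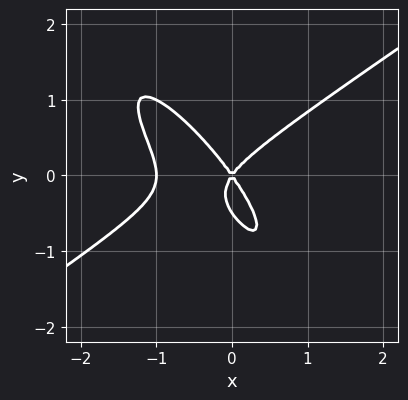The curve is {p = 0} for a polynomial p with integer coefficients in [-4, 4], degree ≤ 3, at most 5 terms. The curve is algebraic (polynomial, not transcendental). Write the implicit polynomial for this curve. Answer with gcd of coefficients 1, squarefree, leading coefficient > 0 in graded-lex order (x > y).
1. Degree: a generic line meets the curve in up to 3 points, so deg p = 3.
2. Checking where it meets the axes: it meets the y-axis at y = 0 (among the integer gridlines); among the integer gridlines, it crosses the x-axis at x ∈ {-1, 0}.
3. The integer polynomial consistent with all of this is the stated p.

2*x^3 - 3*x*y^2 - 2*y^3 + 2*x^2 - y^2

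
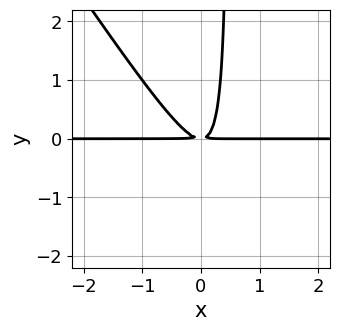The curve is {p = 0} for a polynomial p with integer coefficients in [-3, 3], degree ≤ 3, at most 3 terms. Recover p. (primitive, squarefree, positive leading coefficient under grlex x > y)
1. Degree: the shape is more complex than any degree-2 curve, so deg p = 3.
2. Checking where it meets the axes: every point of the x-axis in the box is on the curve.
3. The integer polynomial consistent with all of this is the stated p.

3*x^2*y + 2*x*y^2 - y^2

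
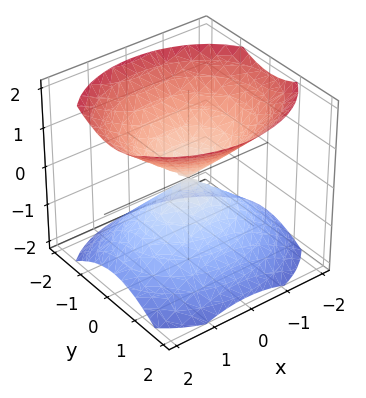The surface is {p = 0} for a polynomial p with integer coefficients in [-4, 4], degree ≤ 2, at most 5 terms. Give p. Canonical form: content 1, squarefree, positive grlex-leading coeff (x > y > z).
2*x^2 + 3*y^2 - 3*z^2

I count 2 distinct pieces. Treating them together as one polynomial.
The degree is 2 — a double cone through the origin; a quadric.
Symmetries: it's symmetric under y → −y, forcing even powers of y; it's symmetric under x → −x, forcing even powers of x; it's symmetric under z → −z, forcing even powers of z.
From the axis intercepts and sections: it meets the y-axis at y = 0 (among the integer gridlines); one z-axis crossing is at z = 0.
Putting this together gives p.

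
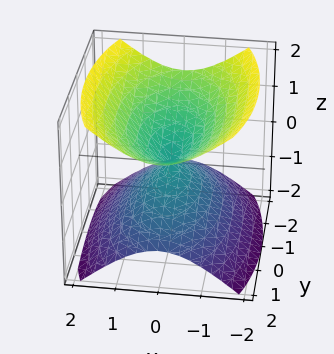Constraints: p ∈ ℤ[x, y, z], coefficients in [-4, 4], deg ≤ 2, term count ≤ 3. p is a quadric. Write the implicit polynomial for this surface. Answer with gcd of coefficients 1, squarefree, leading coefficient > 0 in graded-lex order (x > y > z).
3*x^2 + y^2 - 3*z^2

First, there are 2 components. They look like related sheets of one shape, so recover p as a whole.
Next, deg p = 2. Two nappes meeting at a single point; a quadric.
Next, symmetries: mirror symmetry y ↦ −y ⇒ only even powers of y; it's symmetric under x → −x, forcing even powers of x; it's symmetric under z → −z, forcing even powers of z.
Then, from the axis intercepts and sections: it meets the x-axis at x = 0 (among the integer gridlines); one y-axis crossing is at y = 0; it crosses the z-axis at the gridline z = 0.
Finally, the integer polynomial consistent with all of this is the stated p.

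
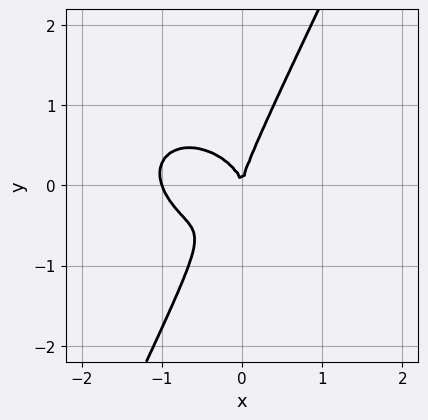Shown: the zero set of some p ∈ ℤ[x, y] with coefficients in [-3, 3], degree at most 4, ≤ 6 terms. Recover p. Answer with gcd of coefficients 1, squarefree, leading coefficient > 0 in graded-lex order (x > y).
(a) Degree: the shape is more complex than any degree-2 curve, so deg p = 3.
(b) Reading off the gridlines: the x-axis gridline crossings are at x ∈ {-1, 0}; it meets the y-axis at y = 0 (among the integer gridlines).
(c) Solving for integer coefficients yields p as stated.

3*x^3 + x^2*y + 3*x*y^2 - 2*y^3 + 3*x^2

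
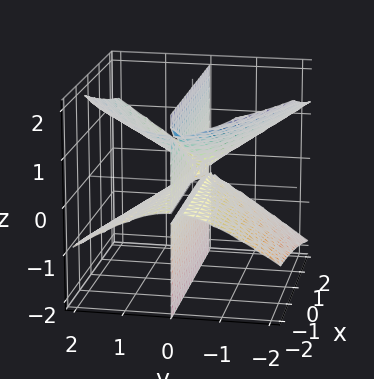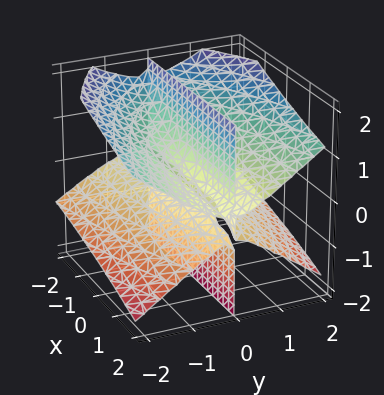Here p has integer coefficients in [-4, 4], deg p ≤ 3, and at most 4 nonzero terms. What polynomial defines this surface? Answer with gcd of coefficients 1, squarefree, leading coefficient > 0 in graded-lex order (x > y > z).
First, I count 3 distinct pieces. Treating them together as one polynomial.
Next, the degree is 3 — a generic line meets the surface in up to 3 points.
Then, against the integer gridlines: it crosses the y-axis at the gridline y = 0; every point of the z-axis in the box is on the surface; the visible x-axis segment lies entirely on the surface.
Finally, these observations pin down the coefficients.

x*y*z - y^3 + 2*y*z^2 - y*z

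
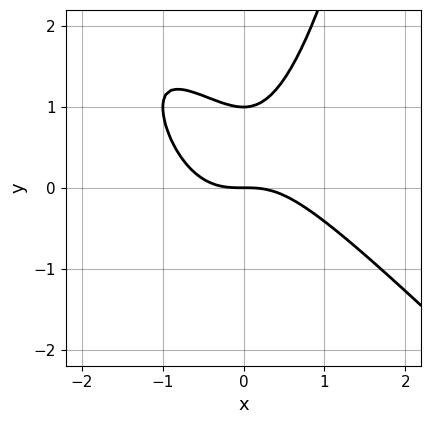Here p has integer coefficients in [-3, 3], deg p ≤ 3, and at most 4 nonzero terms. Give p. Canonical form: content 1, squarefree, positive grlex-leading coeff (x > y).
Degree: the shape is more complex than any degree-2 curve, so deg p = 3.
Against the integer gridlines: one x-axis crossing is at x = 0; among the integer gridlines, it crosses the y-axis at y ∈ {0, 1}.
Fitting integer coefficients to these (and the overall shape) gives p.

x^3 + x^2*y - y^2 + y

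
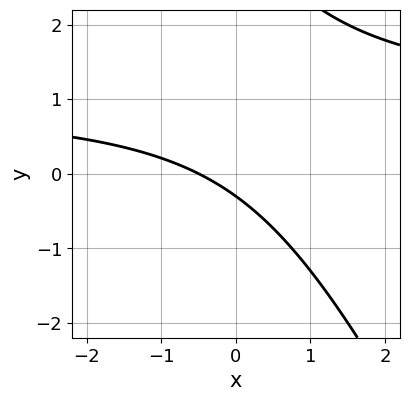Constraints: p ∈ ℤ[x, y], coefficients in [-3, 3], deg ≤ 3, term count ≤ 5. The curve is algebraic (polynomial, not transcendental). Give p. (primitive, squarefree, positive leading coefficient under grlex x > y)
(a) The degree is 2 — the shape is more complex than any degree-1 curve.
(b) Solving for integer coefficients yields p as stated.

2*x*y + y^2 - 2*x - 3*y - 1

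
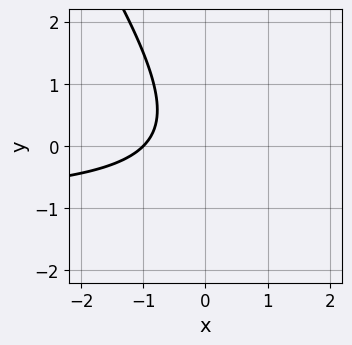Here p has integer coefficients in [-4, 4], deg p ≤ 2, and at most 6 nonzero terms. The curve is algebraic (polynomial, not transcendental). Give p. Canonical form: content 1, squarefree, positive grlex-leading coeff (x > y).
1. deg p = 2. No degree-1 curve has this shape.
2. Checking where it meets the axes: it meets the x-axis at x = -1 (among the integer gridlines); the curve avoids every integer y-axis point in the box.
3. Matching integer coefficients to the picture gives p.

3*x*y + 2*y^2 + 3*x + 3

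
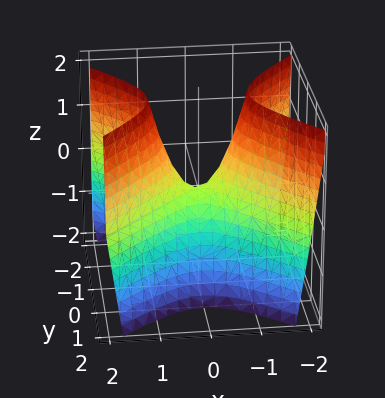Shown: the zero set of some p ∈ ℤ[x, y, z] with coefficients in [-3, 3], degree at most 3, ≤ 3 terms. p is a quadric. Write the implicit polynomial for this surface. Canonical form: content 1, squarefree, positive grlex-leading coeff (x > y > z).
Degree: a hyperbolic paraboloid; a quadric, so deg p = 2.
Symmetries: it's symmetric under y → −y, forcing even powers of y; mirror symmetry x ↦ −x ⇒ only even powers of x.
Observable constraints: it meets the y-axis at y = 0 (among the integer gridlines); one z-axis crossing is at z = 0; one x-axis crossing is at x = 0.
The integer polynomial consistent with all of this is the stated p.

2*x^2 - 2*y^2 - z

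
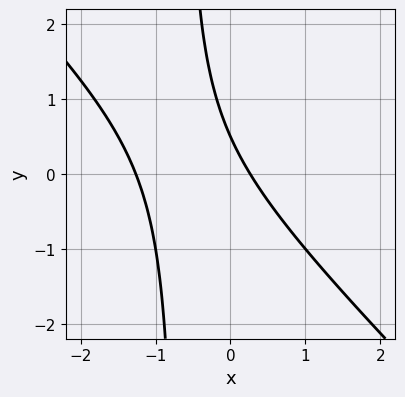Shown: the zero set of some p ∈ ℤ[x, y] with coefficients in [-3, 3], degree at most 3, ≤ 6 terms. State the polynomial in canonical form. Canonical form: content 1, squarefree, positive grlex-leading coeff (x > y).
(a) The degree is 2 — a generic line meets the curve in up to 2 points.
(b) Matching integer coefficients to the picture gives p.

3*x^2 + 3*x*y + 3*x + 2*y - 1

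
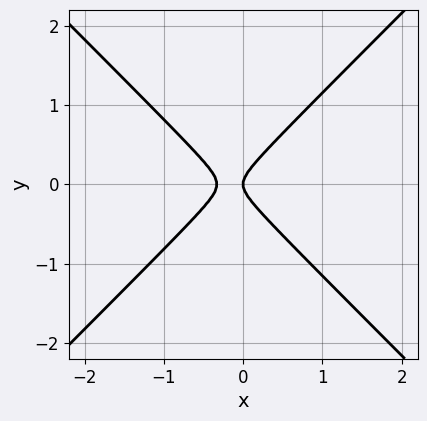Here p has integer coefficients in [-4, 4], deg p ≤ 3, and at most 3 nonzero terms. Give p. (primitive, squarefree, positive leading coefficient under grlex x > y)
3*x^2 - 3*y^2 + x

First, deg p = 2.
Next, symmetries: mirror symmetry y ↦ −y ⇒ only even powers of y.
Next, against the integer gridlines: it meets the x-axis at x = 0 (among the integer gridlines); it meets the y-axis at y = 0 (among the integer gridlines).
Finally, assembling these constraints gives the stated polynomial.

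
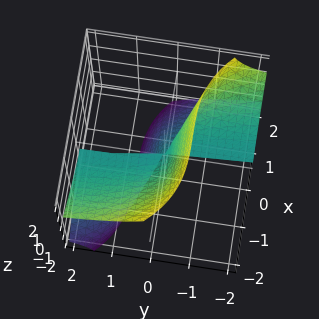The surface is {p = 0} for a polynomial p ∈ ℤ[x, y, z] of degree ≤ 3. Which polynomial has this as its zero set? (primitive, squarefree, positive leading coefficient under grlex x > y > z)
x^3 + 3*y*z^2 + z^3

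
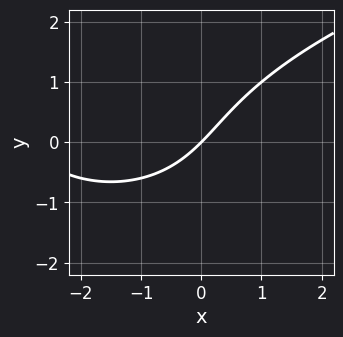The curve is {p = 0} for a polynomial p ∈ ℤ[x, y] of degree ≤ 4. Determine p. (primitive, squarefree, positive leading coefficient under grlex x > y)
deg p = 3. The shape is more complex than any degree-2 curve.
Against the integer gridlines: one y-axis crossing is at y = 0; it meets the x-axis at x = 0 (among the integer gridlines).
Solving for integer coefficients yields p as stated.

y^3 - x^2 - 3*x + 3*y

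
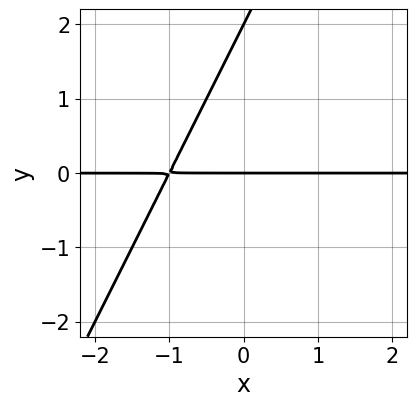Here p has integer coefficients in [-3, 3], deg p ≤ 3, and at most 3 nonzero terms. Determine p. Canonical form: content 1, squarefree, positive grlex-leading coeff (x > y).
2*x*y - y^2 + 2*y

deg p = 2. The shape is more complex than any degree-1 curve.
From the visible intercepts: the visible x-axis segment lies entirely on the curve; the y-axis gridline crossings are at y ∈ {0, 2}.
The integer polynomial consistent with all of this is the stated p.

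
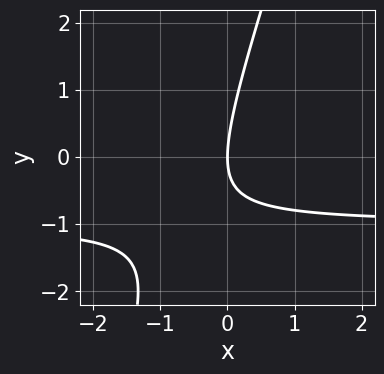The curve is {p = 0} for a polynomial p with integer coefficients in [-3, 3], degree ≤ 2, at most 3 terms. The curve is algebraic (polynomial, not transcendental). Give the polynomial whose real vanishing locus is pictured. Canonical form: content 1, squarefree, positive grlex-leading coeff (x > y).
3*x*y - y^2 + 3*x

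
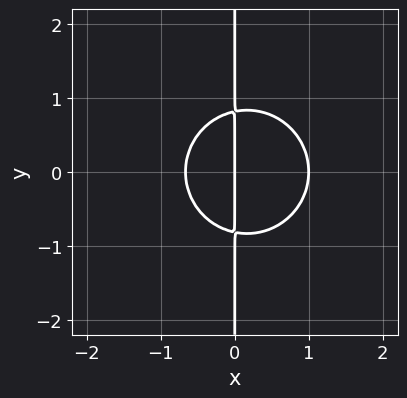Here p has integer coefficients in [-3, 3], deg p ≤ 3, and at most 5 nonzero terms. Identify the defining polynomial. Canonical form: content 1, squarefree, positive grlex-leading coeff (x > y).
3*x^3 + 3*x*y^2 - x^2 - 2*x

(a) The degree is 3 — the shape is more complex than any degree-2 curve.
(b) Symmetries: it's symmetric under y → −y, forcing even powers of y.
(c) Against the integer gridlines: the x-axis gridline crossings are at x ∈ {0, 1}; the visible y-axis segment lies entirely on the curve.
(d) Putting this together gives p.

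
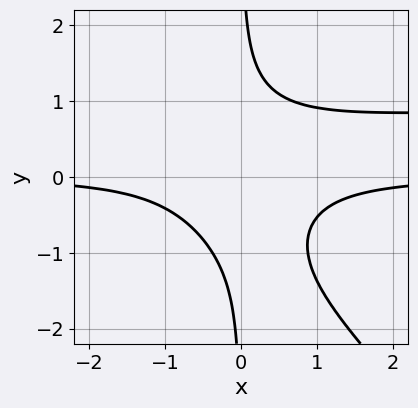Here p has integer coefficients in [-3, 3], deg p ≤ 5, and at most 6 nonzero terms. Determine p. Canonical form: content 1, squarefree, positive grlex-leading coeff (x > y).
1. Degree: a generic line meets the curve in up to 4 points, so deg p = 4.
2. Against the integer gridlines: it misses every integer gridline on the y-axis; no x-intercept at any integer in the box.
3. Fitting integer coefficients to these (and the overall shape) gives p.

3*x^2*y^2 + 3*x*y^3 - 3*x^2*y - 2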